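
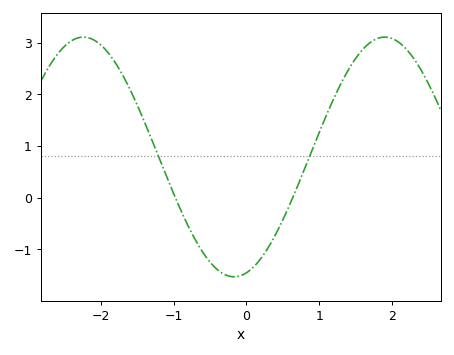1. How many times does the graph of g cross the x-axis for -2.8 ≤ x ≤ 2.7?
2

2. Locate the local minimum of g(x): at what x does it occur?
-0.2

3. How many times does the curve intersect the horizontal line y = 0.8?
2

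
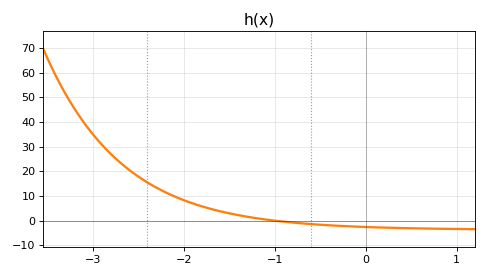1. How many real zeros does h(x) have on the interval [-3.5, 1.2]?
1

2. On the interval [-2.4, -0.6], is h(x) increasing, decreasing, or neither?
decreasing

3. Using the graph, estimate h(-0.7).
-1.12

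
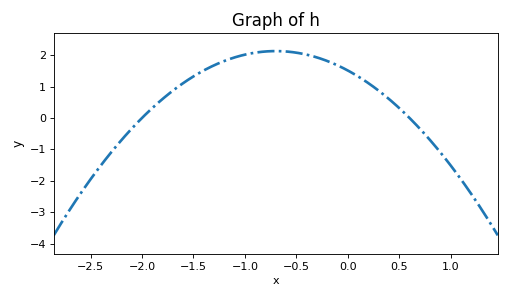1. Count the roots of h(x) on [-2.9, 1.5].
2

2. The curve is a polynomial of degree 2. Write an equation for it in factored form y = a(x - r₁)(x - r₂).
y = -1.26(x + 2)(x - 0.6)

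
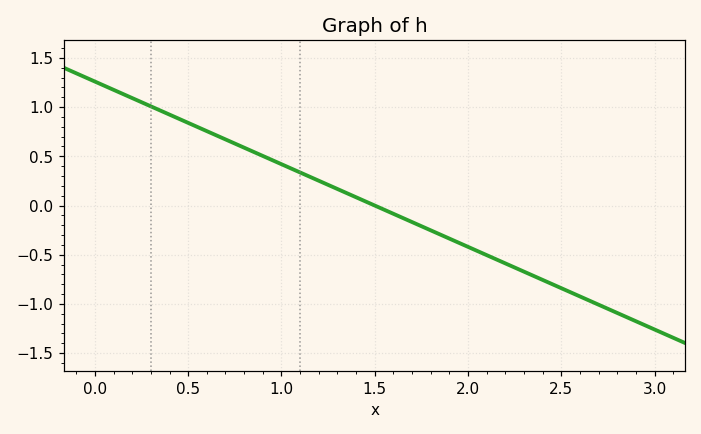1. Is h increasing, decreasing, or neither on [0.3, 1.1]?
decreasing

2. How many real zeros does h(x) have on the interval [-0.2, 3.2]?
1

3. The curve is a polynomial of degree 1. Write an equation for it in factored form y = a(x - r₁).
y = -0.84(x - 1.5)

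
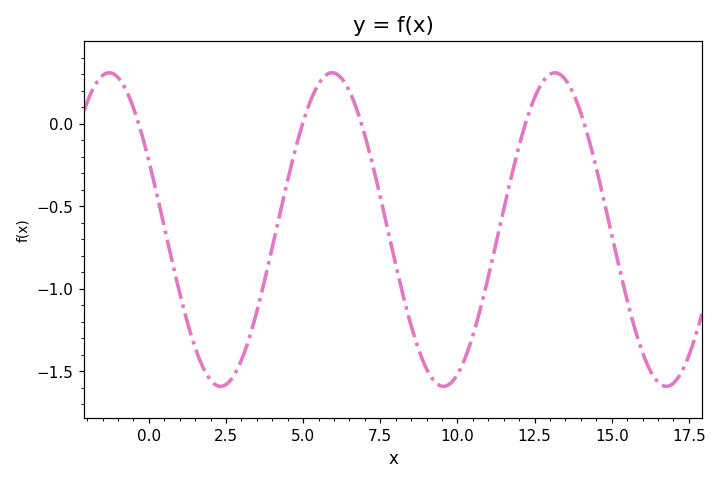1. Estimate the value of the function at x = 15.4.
-0.992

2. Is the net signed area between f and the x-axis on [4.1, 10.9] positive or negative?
negative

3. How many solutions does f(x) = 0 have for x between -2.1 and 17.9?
5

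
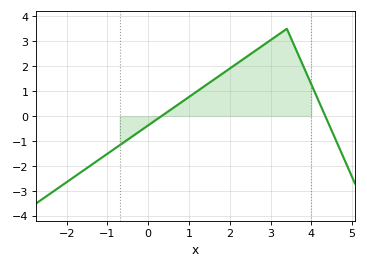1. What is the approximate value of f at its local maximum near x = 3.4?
3.5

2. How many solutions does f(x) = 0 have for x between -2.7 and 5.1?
2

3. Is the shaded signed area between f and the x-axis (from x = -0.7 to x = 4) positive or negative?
positive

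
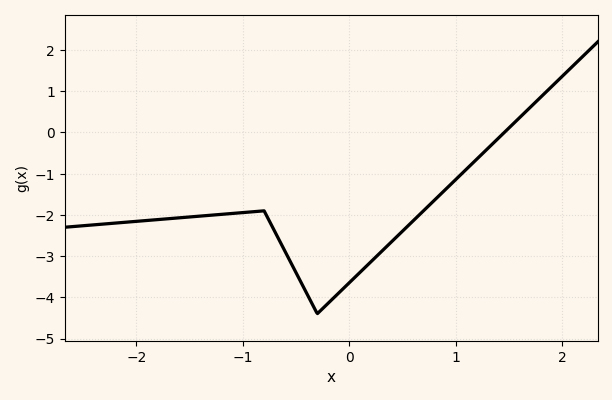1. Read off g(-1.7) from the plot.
-2.1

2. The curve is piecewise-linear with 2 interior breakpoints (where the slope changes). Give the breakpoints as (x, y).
(-0.8, -1.9); (-0.3, -4.4)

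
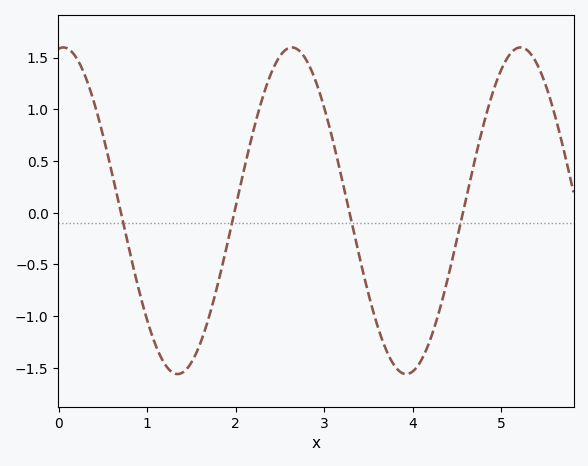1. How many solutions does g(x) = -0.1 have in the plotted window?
4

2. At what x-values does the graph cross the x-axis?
0.701, 1.98, 3.29, 4.57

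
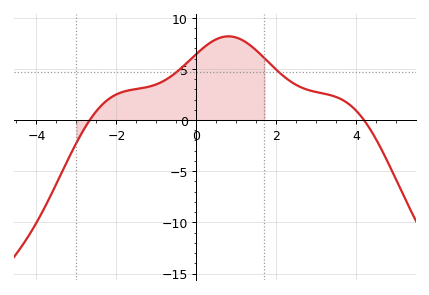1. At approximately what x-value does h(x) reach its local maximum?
0.802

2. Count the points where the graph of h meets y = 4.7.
2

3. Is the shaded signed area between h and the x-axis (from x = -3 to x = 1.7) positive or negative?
positive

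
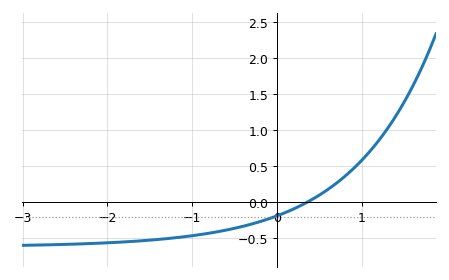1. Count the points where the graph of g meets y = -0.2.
1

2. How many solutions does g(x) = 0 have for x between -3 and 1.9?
1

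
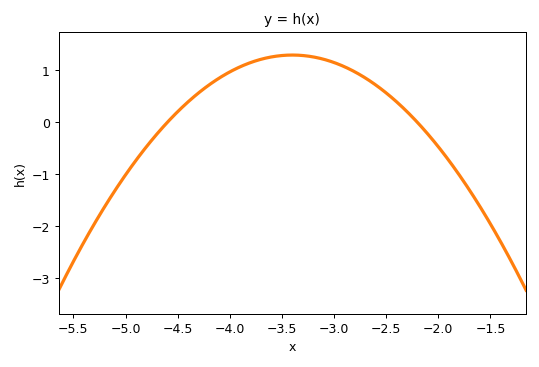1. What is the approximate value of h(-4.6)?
0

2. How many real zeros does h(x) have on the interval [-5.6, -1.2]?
2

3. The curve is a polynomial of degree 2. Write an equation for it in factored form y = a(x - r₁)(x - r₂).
y = -0.9(x + 4.6)(x + 2.2)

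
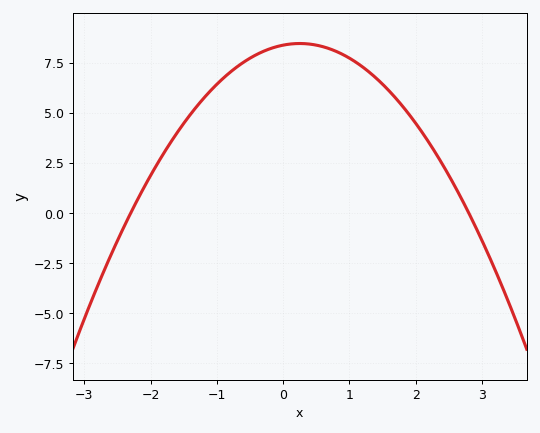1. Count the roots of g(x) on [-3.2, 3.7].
2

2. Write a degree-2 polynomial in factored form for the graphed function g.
y = -1.3(x + 2.3)(x - 2.8)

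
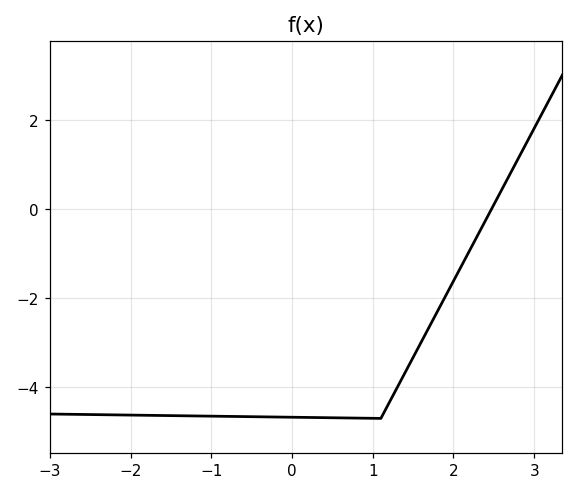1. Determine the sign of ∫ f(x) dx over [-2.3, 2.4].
negative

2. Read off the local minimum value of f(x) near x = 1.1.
-4.6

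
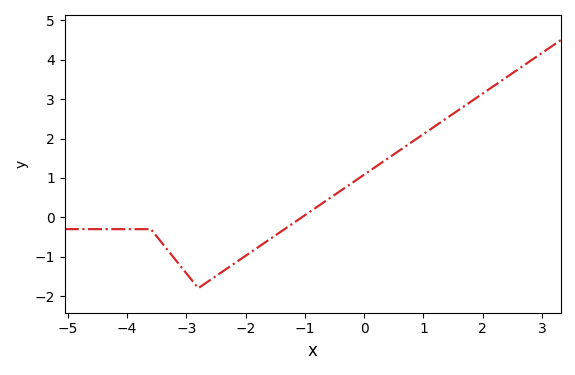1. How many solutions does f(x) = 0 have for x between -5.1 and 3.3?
1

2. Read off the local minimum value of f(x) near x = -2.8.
-1.8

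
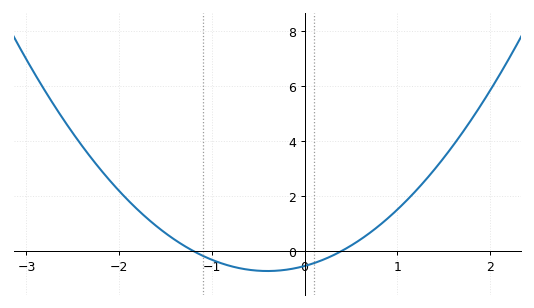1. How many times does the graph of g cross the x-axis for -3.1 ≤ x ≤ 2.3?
2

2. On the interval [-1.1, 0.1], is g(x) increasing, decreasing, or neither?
neither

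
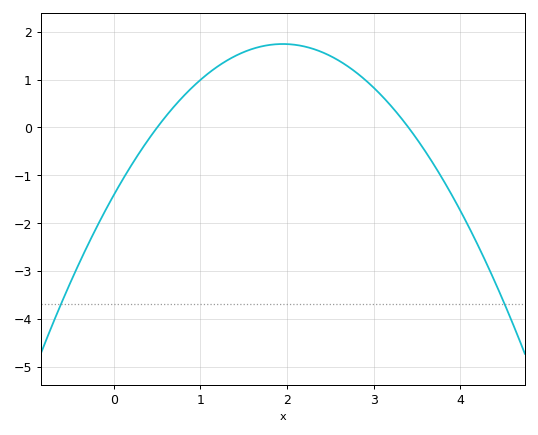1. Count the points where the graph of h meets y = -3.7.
2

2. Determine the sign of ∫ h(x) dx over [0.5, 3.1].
positive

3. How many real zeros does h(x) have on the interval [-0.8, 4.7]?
2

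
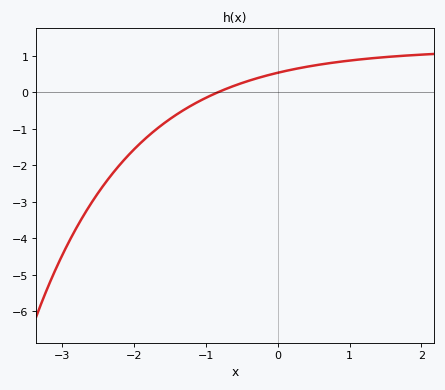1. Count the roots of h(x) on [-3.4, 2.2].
1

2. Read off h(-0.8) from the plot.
0.034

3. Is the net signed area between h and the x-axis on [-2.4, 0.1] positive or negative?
negative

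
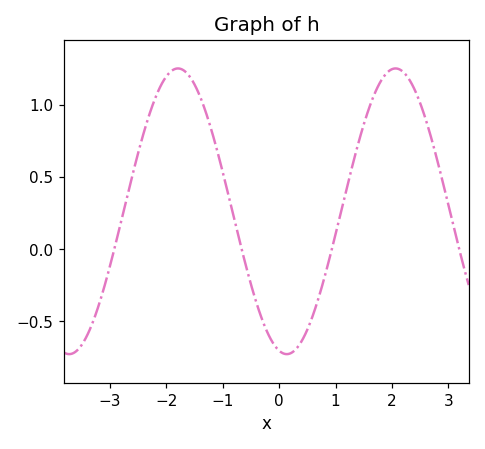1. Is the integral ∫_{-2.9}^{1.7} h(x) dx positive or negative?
positive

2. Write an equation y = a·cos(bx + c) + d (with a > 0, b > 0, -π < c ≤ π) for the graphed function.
y = 0.99cos(1.6x + 2.9) + 0.26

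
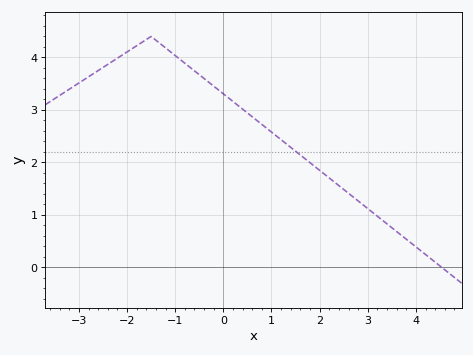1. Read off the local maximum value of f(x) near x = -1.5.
4.4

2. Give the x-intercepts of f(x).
4.54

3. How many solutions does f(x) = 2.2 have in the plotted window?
1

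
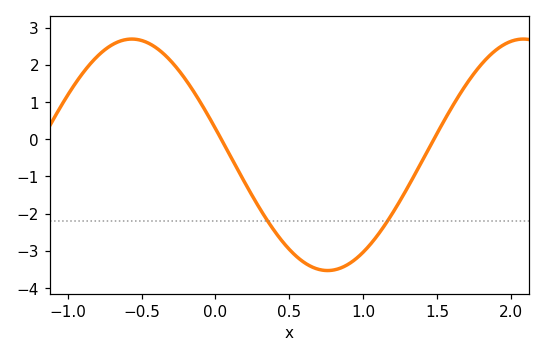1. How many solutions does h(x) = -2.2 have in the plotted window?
2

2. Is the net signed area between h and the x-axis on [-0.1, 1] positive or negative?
negative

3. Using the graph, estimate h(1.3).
-1.31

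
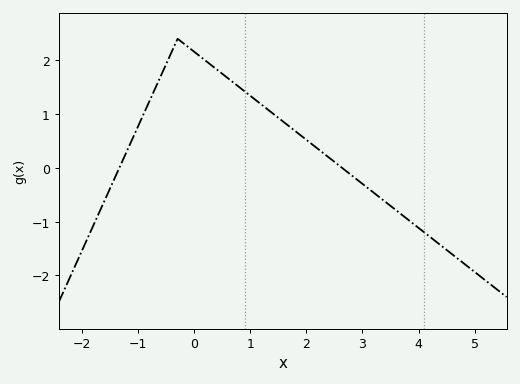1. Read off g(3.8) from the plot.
-1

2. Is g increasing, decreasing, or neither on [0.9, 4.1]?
decreasing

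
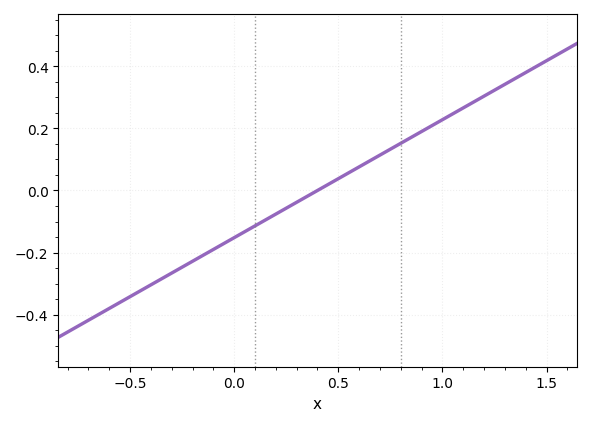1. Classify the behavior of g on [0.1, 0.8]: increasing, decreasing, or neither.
increasing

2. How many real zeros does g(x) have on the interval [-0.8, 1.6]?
1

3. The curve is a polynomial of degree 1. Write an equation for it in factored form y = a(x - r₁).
y = 0.38(x - 0.4)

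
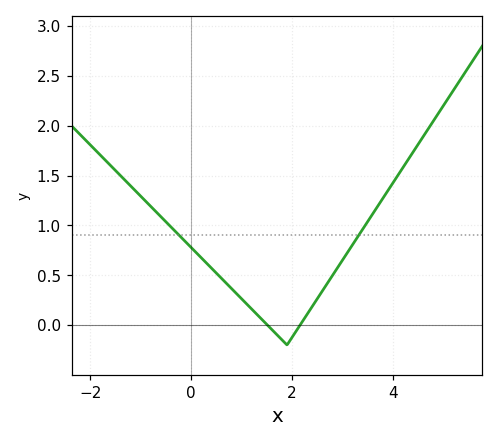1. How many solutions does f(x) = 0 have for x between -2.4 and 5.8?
2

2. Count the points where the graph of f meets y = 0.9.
2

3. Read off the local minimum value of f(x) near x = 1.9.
-0.199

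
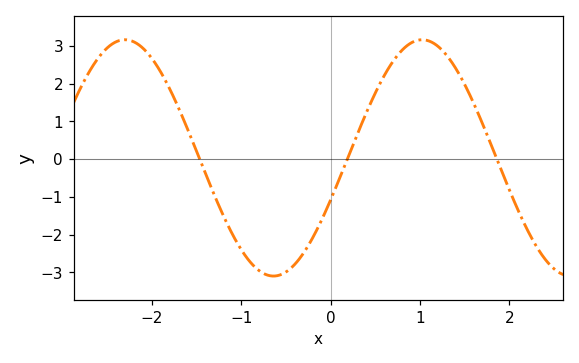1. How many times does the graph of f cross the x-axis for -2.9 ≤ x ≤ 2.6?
3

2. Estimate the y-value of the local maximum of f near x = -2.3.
3.16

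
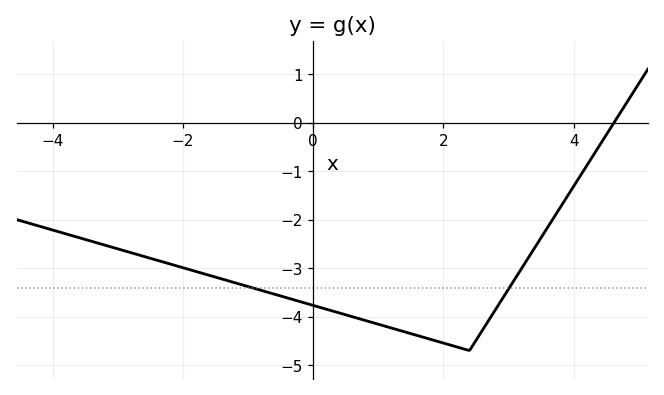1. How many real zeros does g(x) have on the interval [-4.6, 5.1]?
1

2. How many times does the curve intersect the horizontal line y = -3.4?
2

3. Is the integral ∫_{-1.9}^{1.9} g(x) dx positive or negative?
negative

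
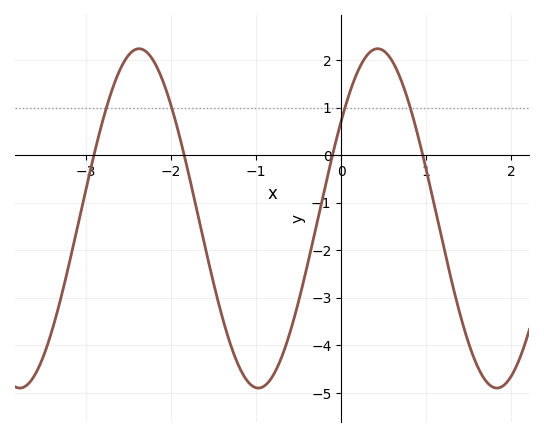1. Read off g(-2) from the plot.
1.04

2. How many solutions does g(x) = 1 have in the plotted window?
4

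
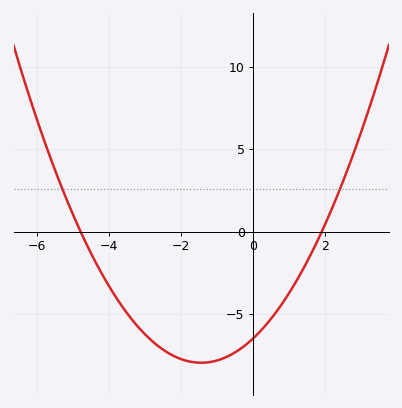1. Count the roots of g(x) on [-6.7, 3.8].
2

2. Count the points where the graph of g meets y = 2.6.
2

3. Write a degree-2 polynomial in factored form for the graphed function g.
y = 0.71(x + 4.8)(x - 1.9)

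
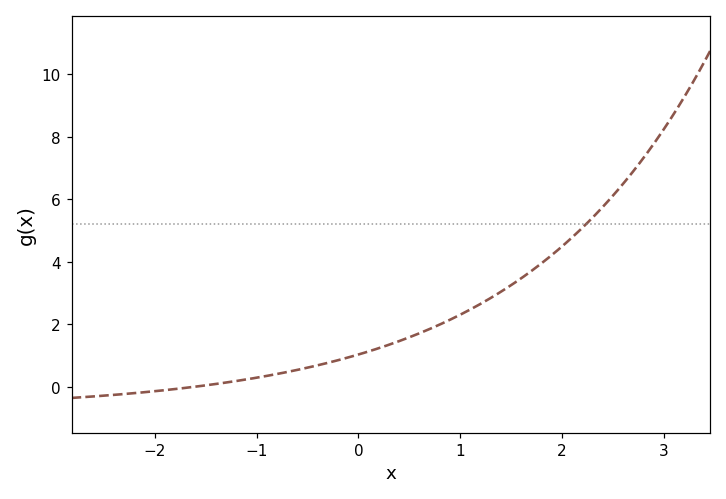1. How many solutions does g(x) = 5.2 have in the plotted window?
1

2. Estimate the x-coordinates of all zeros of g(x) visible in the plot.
-1.6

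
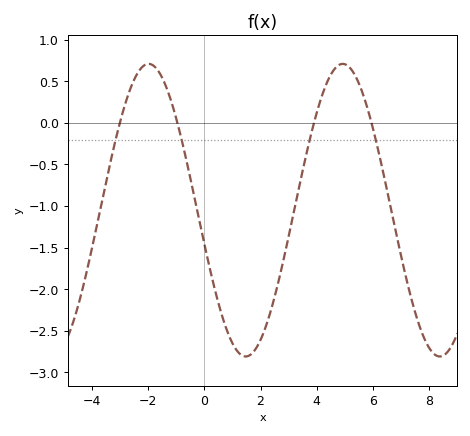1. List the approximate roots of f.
-3, -1, 4, 6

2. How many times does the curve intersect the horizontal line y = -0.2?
4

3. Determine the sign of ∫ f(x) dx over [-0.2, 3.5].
negative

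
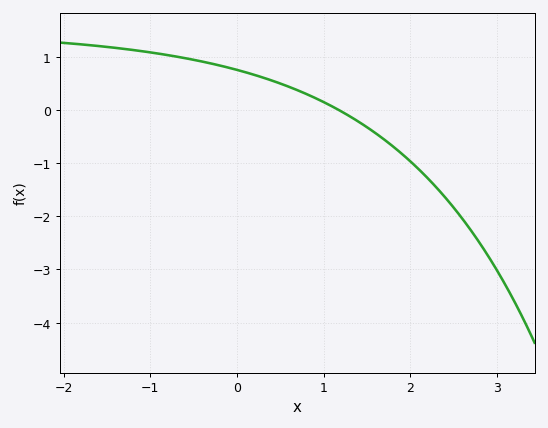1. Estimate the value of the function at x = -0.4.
0.9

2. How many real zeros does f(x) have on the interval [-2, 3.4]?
1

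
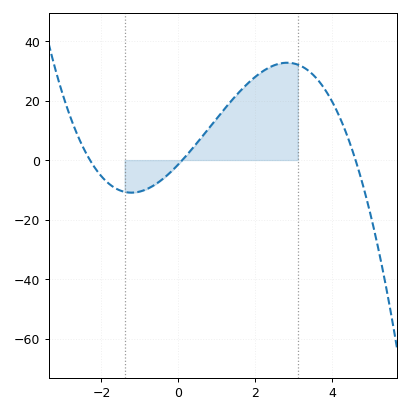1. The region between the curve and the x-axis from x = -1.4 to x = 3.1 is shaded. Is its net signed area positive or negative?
positive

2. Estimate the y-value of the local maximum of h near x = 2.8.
32.7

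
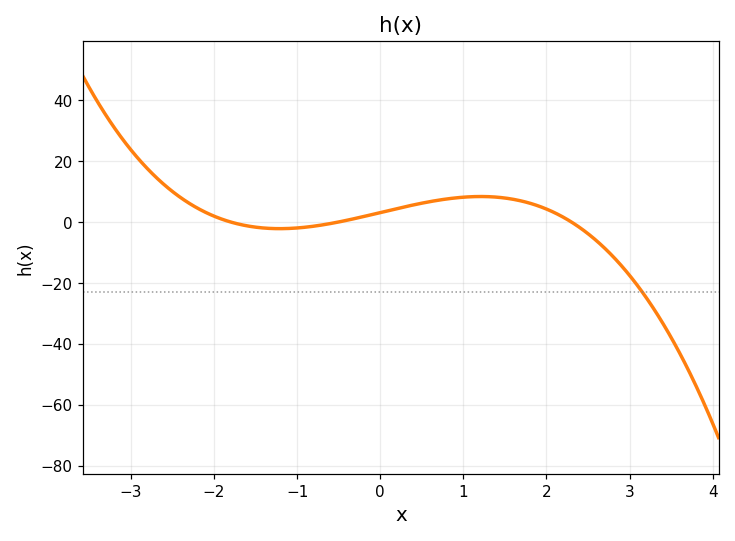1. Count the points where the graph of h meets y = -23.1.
1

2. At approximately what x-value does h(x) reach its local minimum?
-1.21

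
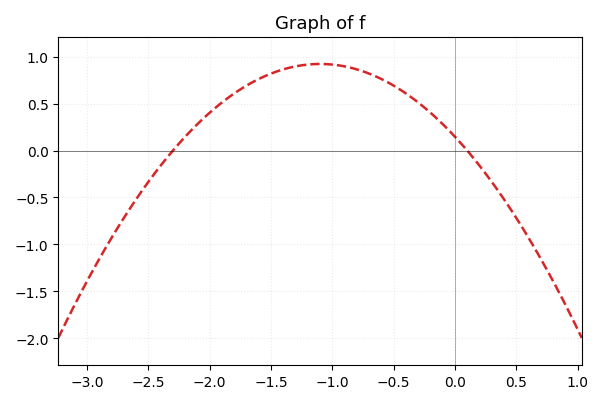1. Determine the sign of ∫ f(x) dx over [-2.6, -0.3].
positive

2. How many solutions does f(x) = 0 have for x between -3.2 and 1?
2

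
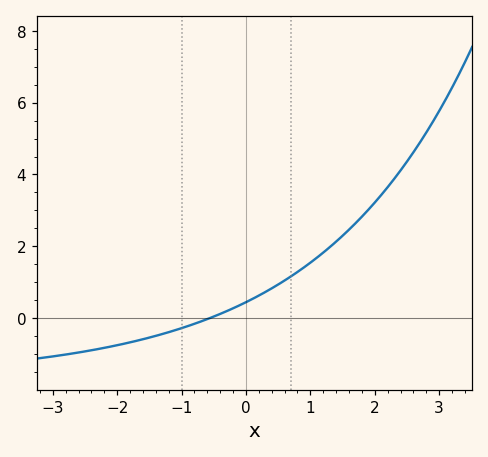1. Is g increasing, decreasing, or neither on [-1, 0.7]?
increasing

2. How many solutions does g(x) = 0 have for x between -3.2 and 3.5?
1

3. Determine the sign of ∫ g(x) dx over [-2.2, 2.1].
positive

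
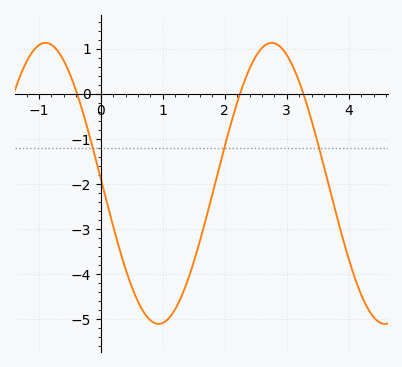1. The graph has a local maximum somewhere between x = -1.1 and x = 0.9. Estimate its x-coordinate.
-0.9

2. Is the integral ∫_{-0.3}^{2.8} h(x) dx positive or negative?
negative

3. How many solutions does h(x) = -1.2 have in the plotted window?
3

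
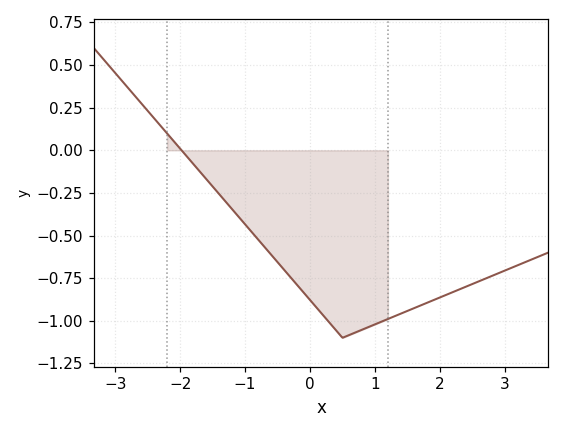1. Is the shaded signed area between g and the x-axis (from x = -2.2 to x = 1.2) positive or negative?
negative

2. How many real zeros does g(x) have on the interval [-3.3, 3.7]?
1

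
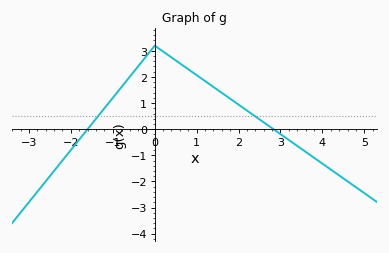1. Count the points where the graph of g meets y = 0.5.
2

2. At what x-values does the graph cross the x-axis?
-1.6, 2.83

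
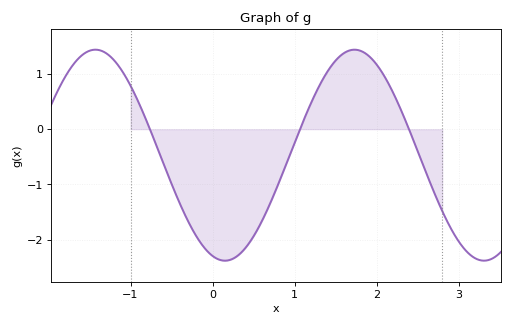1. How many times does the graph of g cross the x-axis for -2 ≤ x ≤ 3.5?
3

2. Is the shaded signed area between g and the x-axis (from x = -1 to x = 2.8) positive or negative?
negative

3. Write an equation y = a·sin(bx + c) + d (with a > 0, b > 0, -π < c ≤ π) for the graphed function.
y = 1.91sin(2x - 1.9) - 0.47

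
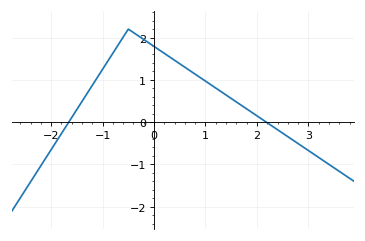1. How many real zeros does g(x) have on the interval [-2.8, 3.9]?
2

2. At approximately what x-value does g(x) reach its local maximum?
-0.501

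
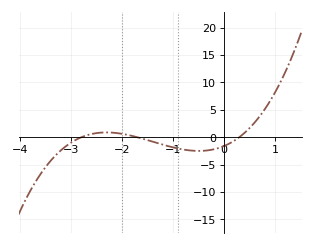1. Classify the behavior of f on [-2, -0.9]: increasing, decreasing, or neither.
decreasing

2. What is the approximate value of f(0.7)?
4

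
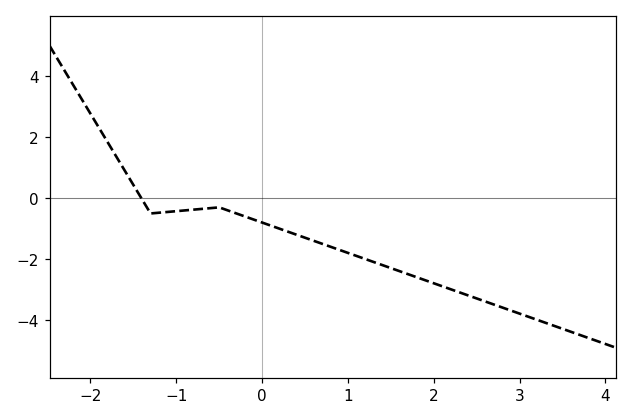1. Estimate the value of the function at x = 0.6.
-1.4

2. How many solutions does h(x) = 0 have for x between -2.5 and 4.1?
1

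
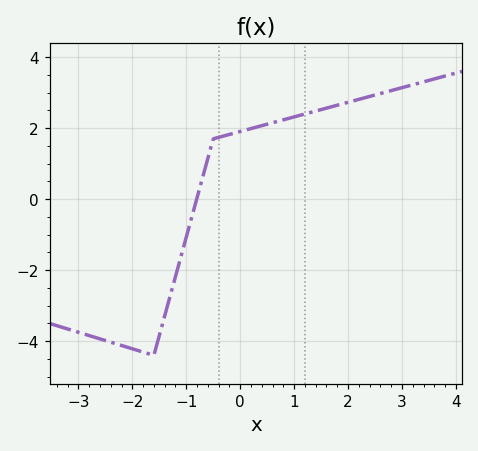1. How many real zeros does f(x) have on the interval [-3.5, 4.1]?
1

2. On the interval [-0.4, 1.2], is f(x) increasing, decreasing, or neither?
increasing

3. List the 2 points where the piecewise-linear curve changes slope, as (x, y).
(-1.6, -4.4); (-0.5, 1.7)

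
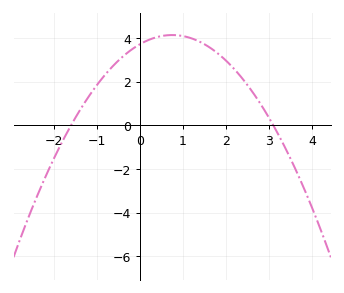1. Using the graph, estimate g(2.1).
2.8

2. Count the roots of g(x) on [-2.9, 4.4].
2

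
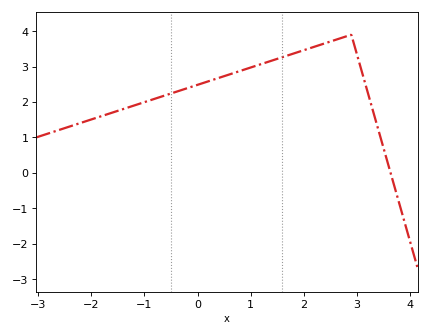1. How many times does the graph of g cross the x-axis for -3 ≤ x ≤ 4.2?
1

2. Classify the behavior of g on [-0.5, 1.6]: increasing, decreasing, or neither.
increasing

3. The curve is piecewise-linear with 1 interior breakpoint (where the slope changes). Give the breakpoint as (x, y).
(2.9, 3.9)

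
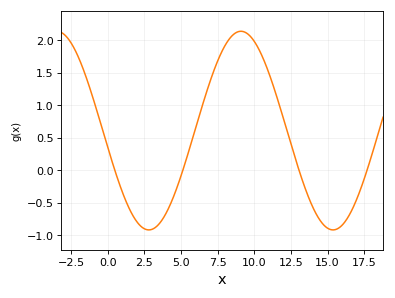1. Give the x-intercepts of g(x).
0.5, 5, 13, 17.5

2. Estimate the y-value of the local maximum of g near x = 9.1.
2.15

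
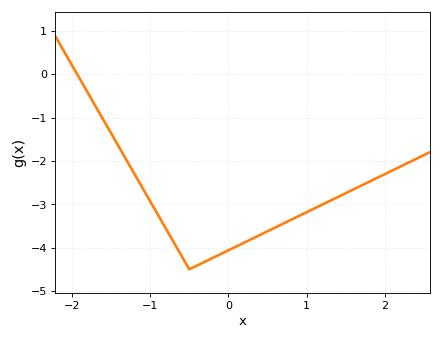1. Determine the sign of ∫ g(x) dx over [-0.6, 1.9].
negative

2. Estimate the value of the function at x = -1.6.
-1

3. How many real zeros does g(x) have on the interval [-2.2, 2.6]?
1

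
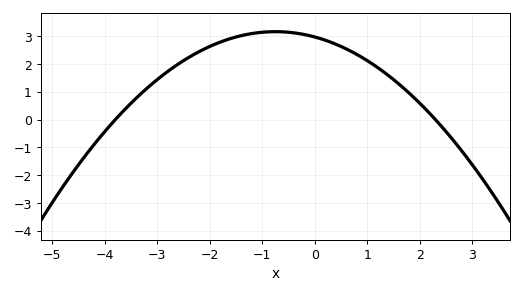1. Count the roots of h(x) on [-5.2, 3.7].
2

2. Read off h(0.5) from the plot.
2.6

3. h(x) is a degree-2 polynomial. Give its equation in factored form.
y = -0.34(x + 3.8)(x - 2.3)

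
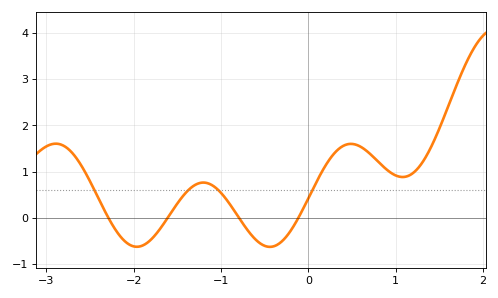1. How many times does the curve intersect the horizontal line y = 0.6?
4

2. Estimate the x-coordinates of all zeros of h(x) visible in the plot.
-2.29, -1.61, -0.794, -0.113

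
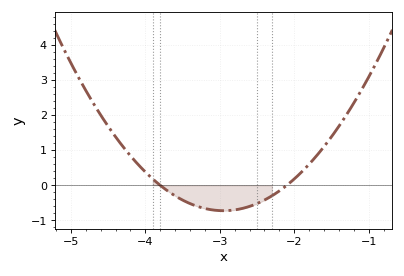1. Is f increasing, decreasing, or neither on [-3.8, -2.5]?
neither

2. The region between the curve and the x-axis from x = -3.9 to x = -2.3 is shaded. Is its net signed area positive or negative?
negative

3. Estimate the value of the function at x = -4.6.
2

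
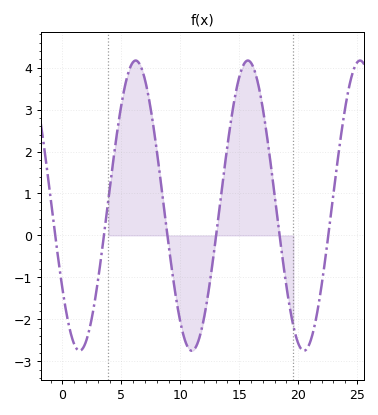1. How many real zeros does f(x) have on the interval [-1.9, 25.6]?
6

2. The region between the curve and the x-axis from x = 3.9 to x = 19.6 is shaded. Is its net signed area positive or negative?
positive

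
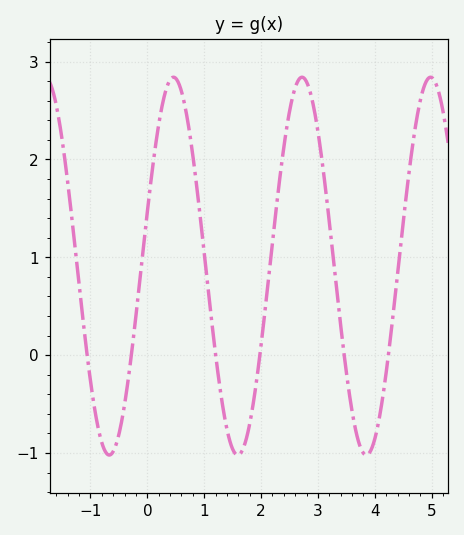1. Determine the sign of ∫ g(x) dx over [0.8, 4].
positive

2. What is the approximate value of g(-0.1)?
0.9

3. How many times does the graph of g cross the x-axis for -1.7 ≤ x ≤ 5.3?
6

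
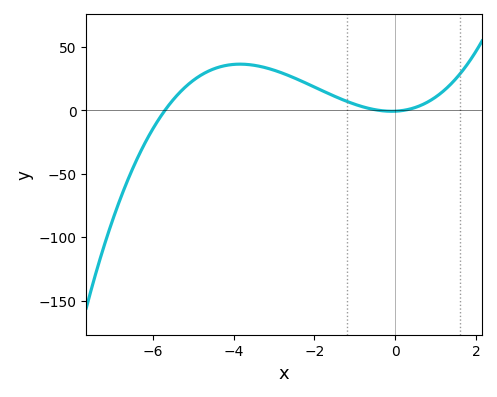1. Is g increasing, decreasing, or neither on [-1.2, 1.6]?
neither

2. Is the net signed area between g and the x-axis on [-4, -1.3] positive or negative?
positive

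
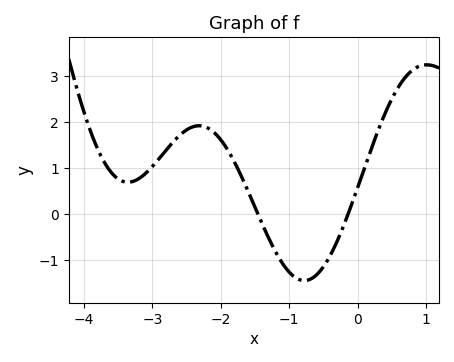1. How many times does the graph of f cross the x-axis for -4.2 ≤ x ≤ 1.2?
2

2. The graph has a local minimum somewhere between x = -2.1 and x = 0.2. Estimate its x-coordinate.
-0.8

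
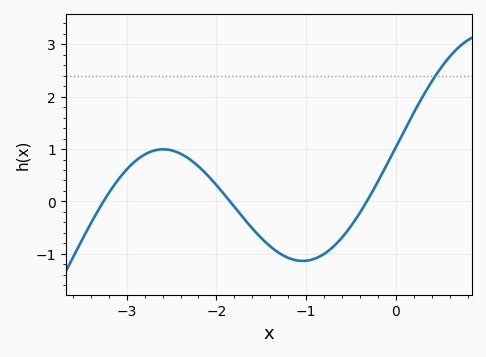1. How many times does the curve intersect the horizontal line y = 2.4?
1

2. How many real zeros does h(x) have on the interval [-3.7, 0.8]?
3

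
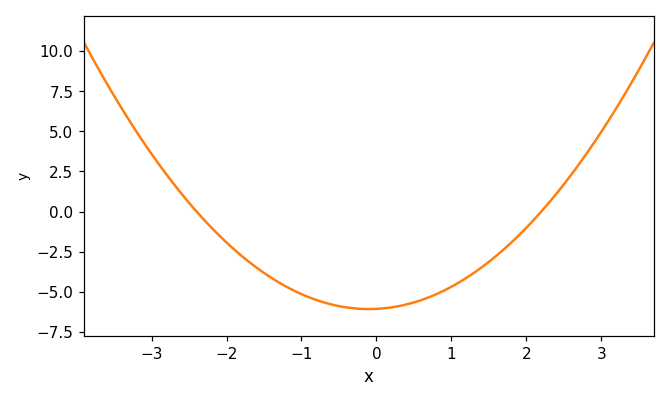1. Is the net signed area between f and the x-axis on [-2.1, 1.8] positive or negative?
negative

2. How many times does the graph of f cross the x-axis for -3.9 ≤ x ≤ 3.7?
2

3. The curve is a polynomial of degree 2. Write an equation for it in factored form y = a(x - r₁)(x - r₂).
y = 1.15(x + 2.4)(x - 2.2)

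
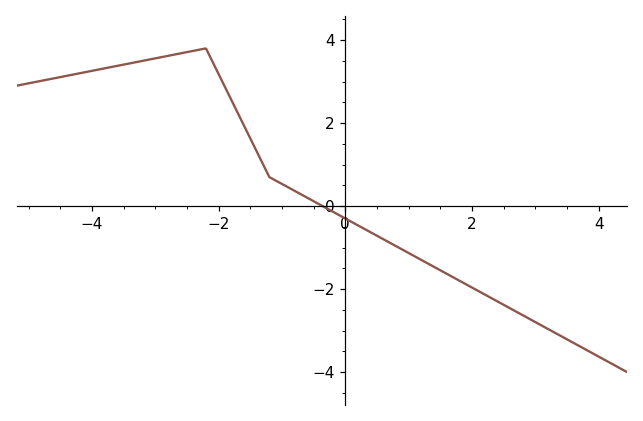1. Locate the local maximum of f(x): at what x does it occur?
-2.2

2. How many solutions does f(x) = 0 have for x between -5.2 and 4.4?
1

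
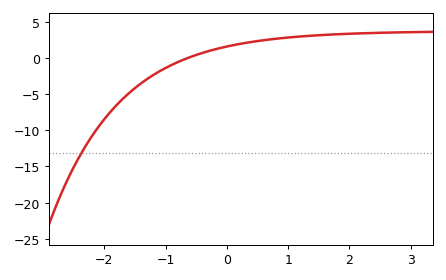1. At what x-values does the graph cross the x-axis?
-0.639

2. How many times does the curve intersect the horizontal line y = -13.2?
1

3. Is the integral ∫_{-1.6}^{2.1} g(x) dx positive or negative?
positive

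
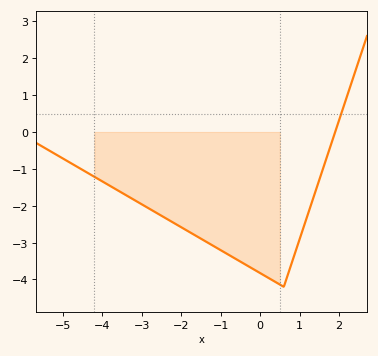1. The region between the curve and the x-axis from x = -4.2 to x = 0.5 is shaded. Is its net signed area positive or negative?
negative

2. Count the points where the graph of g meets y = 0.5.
1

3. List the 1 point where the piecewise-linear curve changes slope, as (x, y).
(0.6, -4.2)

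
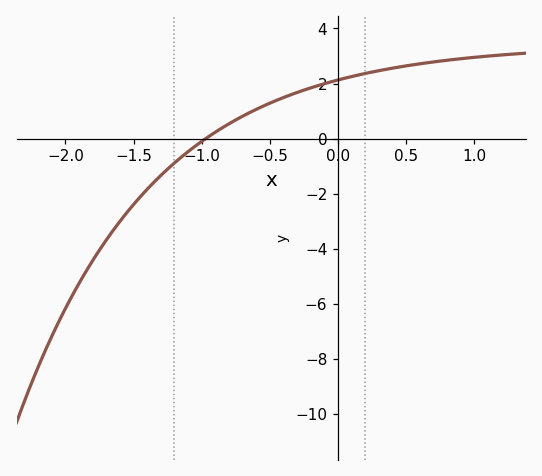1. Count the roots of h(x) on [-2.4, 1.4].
1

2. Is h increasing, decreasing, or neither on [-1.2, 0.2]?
increasing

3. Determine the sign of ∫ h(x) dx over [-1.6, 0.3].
positive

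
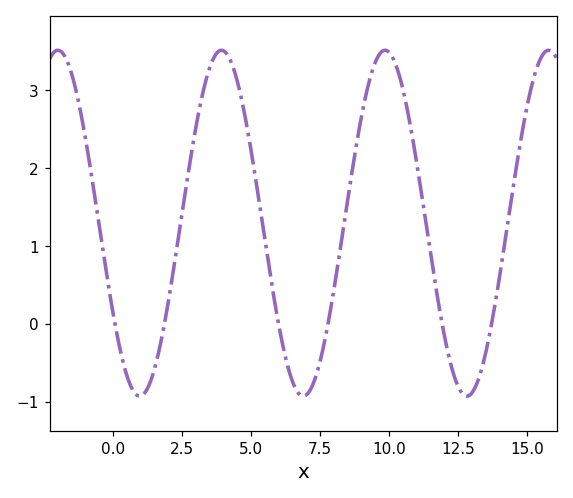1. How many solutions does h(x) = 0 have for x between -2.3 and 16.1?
6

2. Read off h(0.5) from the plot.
-0.659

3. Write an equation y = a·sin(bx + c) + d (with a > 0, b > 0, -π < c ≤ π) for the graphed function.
y = 2.22sin(1.06x - 2.6) + 1.29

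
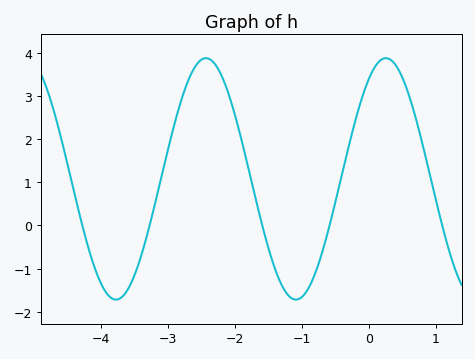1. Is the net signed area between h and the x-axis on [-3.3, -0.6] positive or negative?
positive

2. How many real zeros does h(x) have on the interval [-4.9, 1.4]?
5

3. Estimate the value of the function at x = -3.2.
0.5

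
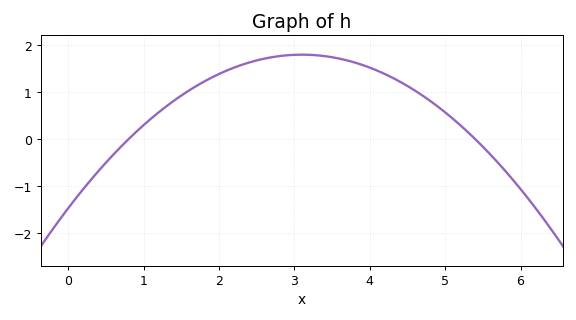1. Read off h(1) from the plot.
0.299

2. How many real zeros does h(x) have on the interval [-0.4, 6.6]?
2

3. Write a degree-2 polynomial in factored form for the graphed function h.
y = -0.34(x - 0.8)(x - 5.4)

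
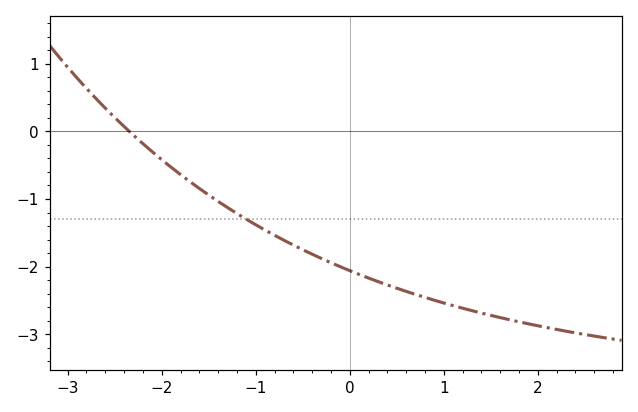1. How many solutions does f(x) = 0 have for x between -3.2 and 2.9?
1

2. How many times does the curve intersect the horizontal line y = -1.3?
1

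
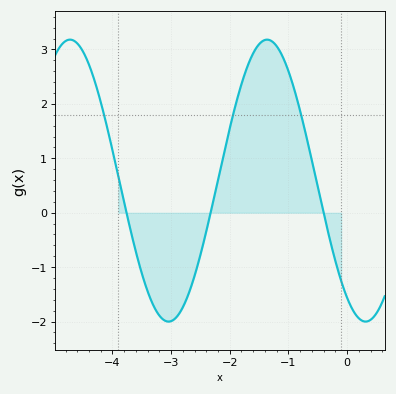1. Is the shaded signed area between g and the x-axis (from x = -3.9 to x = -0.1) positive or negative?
positive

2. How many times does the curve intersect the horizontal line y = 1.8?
3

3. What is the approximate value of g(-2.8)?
-1.74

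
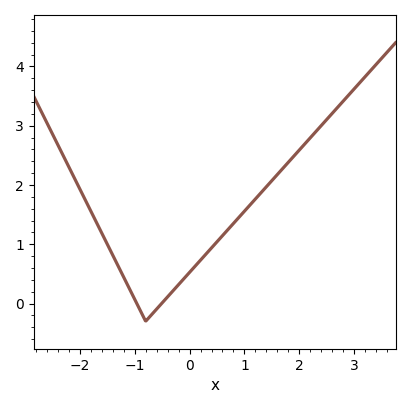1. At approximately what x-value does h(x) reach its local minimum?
-0.8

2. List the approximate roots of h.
-1, -0.5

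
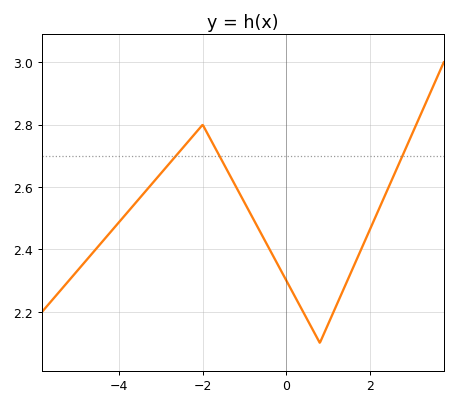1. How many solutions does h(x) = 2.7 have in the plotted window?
3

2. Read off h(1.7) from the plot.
2.37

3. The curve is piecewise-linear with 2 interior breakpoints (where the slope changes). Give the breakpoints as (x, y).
(-2, 2.8); (0.8, 2.1)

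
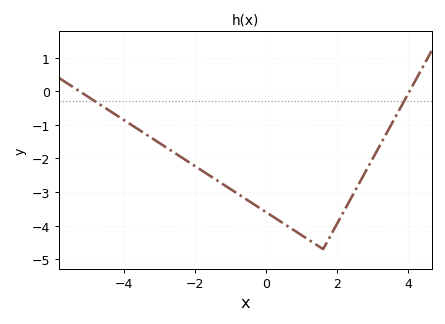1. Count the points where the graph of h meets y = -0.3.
2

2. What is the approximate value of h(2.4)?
-3.15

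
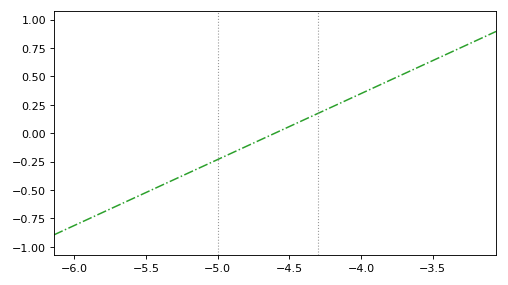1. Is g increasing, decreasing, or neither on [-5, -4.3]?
increasing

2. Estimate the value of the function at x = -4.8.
-0.1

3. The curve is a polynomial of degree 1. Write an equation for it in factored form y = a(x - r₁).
y = 0.58(x + 4.6)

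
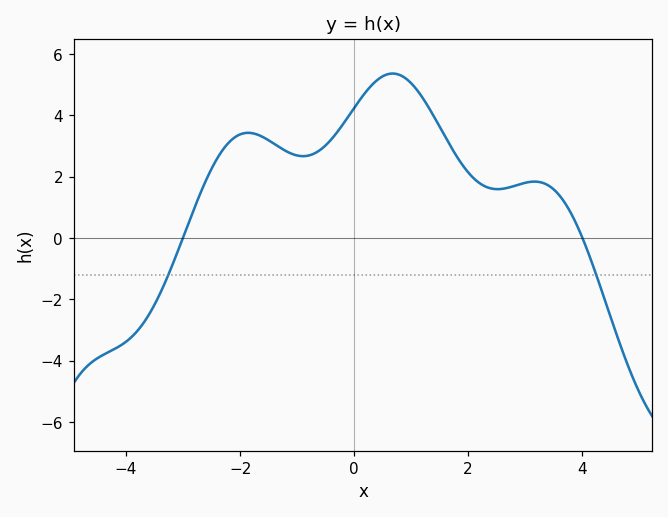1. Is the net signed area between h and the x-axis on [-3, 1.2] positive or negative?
positive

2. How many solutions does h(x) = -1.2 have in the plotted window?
2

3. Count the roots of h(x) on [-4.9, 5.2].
2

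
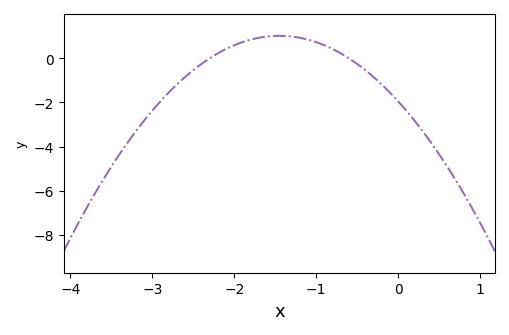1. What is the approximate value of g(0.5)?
-4.34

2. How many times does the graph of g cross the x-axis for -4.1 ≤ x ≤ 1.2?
2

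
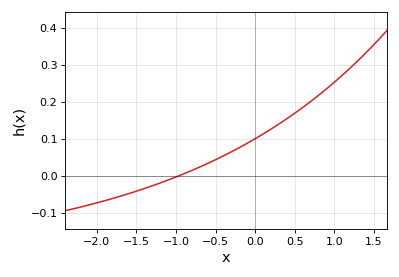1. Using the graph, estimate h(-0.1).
0.088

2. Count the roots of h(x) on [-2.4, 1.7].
1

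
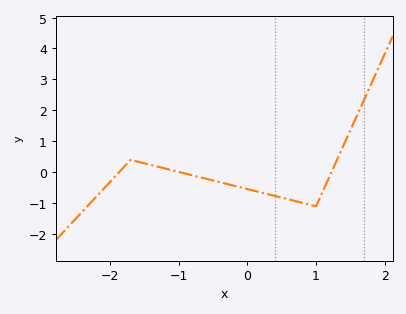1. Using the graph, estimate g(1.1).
-0.6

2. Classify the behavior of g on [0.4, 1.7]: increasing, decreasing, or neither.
neither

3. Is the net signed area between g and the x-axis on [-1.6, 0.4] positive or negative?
negative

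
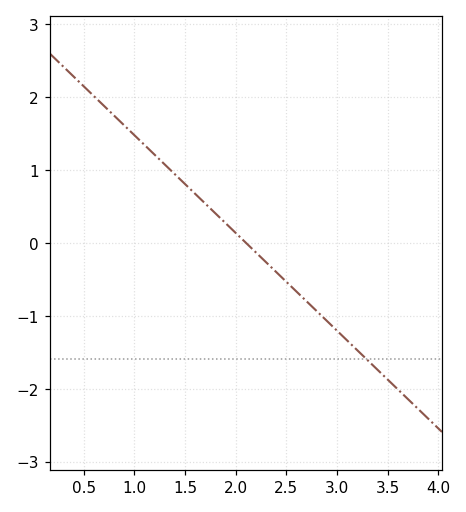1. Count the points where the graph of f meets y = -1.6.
1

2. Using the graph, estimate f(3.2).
-1.5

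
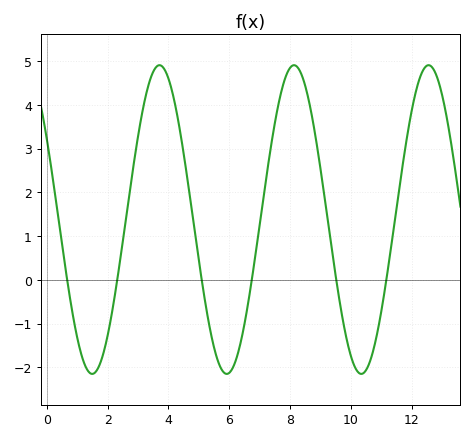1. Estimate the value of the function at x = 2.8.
2.37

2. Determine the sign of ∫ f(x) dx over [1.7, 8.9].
positive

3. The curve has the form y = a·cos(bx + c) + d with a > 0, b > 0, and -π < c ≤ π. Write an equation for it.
y = 3.53cos(1.42x + 1.02) + 1.38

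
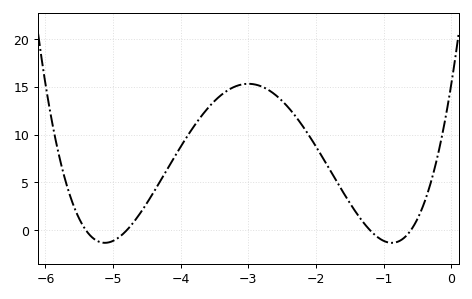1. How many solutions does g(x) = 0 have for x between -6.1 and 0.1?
4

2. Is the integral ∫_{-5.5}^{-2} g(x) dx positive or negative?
positive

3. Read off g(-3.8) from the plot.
10.9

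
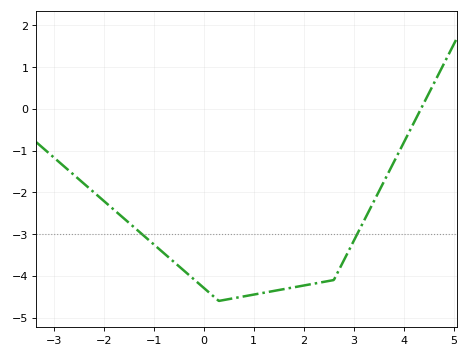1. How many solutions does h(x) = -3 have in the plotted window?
2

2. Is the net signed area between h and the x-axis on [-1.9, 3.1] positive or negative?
negative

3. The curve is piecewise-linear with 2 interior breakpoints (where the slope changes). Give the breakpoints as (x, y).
(0.3, -4.6); (2.6, -4.1)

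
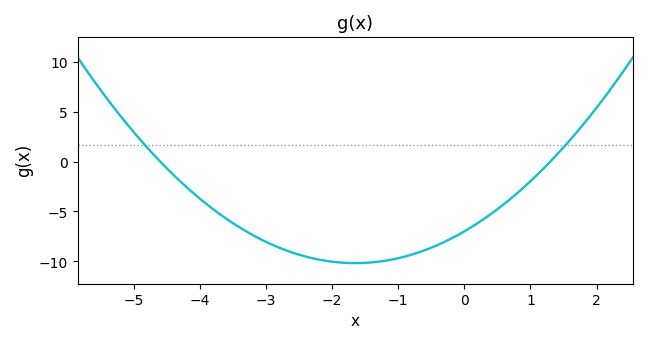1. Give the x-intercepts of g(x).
-4.6, 1.4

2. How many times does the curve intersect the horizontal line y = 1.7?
2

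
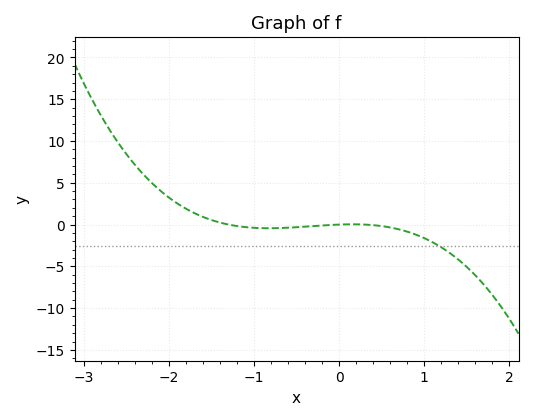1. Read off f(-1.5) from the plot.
0.54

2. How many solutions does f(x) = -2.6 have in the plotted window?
1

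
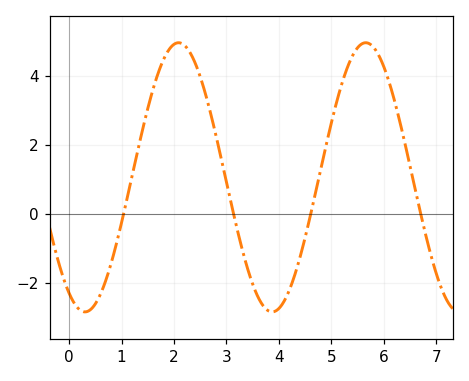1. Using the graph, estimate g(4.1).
-2.6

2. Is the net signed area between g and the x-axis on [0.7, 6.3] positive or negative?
positive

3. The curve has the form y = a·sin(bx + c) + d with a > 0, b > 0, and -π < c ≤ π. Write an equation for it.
y = 3.9sin(1.8x - 2.1) + 1.05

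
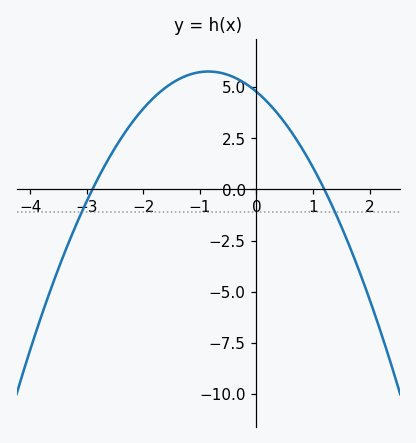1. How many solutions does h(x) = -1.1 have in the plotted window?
2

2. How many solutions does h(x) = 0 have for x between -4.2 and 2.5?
2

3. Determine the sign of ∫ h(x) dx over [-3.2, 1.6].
positive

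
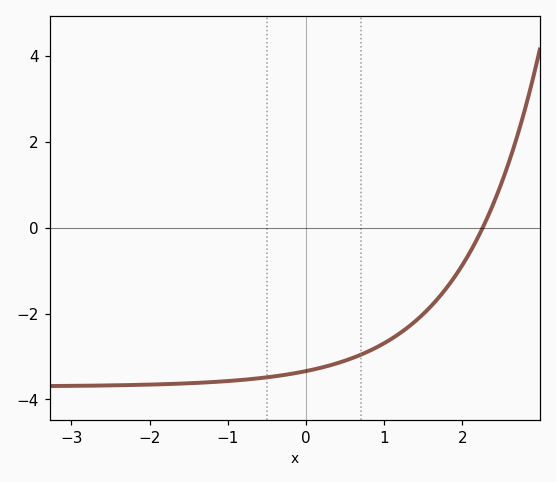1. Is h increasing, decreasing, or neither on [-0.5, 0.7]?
increasing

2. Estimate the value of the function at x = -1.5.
-3.62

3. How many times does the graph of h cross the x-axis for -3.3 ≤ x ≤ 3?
1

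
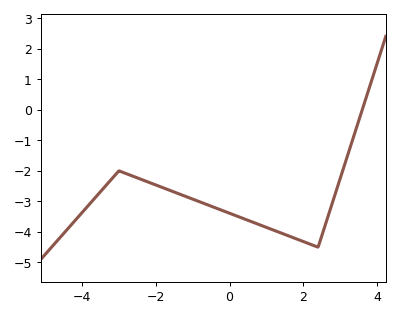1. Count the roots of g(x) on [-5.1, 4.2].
1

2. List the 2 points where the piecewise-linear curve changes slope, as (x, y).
(-3, -2); (2.4, -4.5)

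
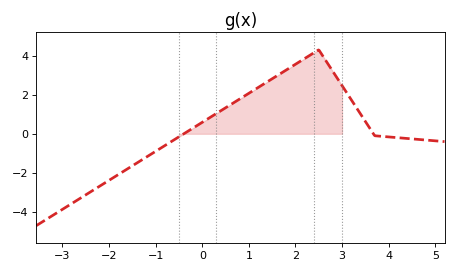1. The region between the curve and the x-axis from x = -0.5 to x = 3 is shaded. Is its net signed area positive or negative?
positive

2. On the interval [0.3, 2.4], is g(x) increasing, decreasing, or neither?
increasing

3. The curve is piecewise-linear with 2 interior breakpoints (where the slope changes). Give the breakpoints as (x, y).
(2.5, 4.3); (3.7, -0.1)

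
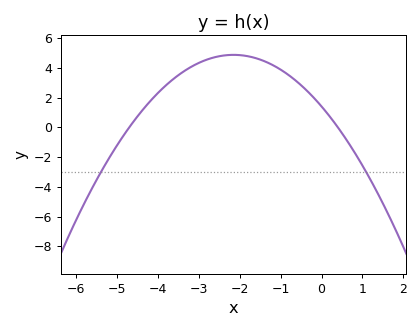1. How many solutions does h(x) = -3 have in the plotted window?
2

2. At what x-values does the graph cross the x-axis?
-4.8, 0.4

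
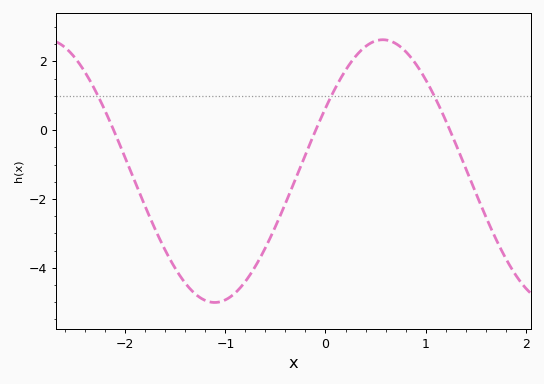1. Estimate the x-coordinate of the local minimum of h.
-1.11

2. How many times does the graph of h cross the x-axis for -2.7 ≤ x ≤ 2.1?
3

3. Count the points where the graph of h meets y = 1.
3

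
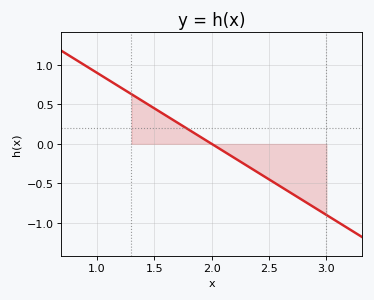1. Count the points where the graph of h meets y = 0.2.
1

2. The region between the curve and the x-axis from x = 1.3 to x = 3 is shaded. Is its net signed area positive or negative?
negative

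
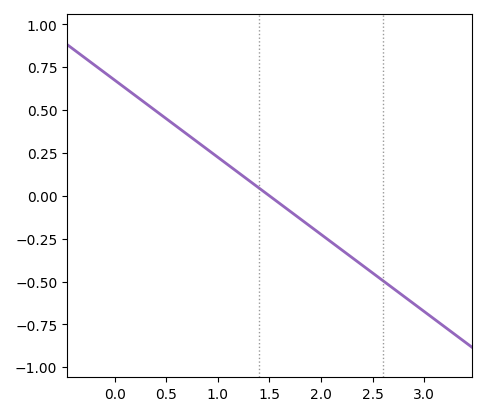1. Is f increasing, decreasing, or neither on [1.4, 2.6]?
decreasing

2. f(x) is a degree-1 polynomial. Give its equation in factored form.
y = -0.45(x - 1.5)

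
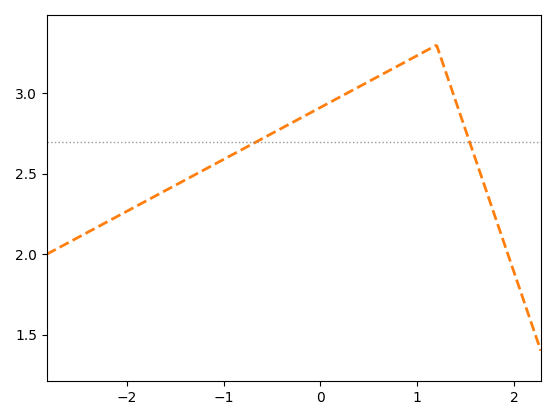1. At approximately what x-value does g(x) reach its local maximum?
1.2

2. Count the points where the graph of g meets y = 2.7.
2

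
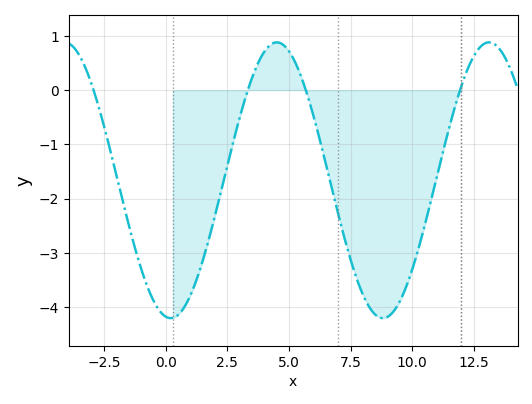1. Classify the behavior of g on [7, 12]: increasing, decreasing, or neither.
neither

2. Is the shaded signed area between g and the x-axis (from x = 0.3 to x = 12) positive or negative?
negative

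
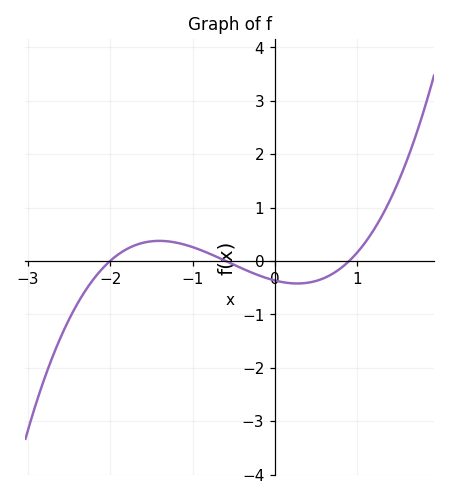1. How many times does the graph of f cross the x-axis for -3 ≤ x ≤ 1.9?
3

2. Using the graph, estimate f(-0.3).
-0.208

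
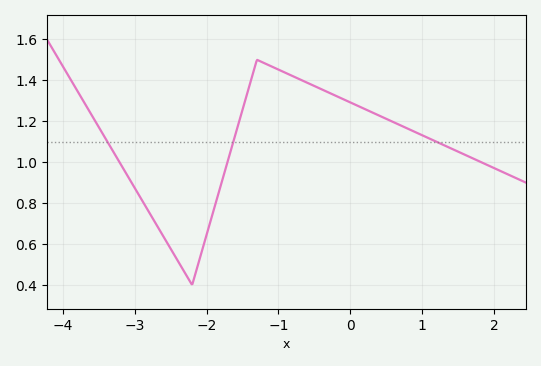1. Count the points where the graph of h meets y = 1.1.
3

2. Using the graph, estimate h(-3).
0.88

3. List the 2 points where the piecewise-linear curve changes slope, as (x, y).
(-2.2, 0.4); (-1.3, 1.5)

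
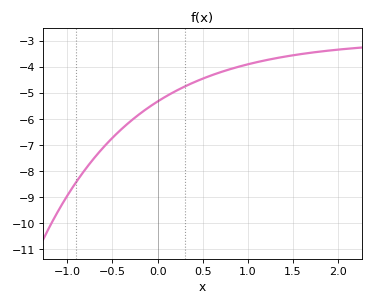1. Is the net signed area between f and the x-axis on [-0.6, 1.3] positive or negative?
negative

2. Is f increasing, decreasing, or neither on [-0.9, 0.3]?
increasing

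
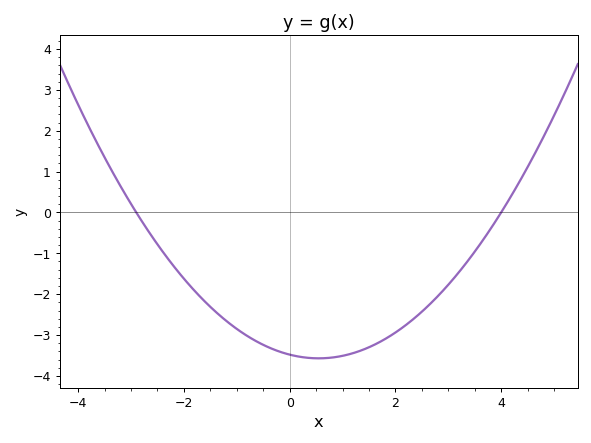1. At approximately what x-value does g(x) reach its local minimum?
0.6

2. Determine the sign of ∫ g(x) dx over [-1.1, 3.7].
negative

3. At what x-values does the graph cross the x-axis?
-2.8, 4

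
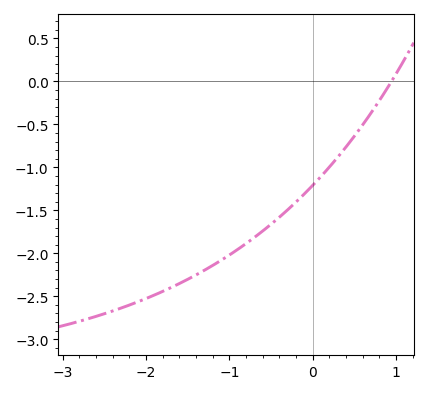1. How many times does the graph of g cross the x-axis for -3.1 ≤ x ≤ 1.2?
1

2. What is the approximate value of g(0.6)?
-0.506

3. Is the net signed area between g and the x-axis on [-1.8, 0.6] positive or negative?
negative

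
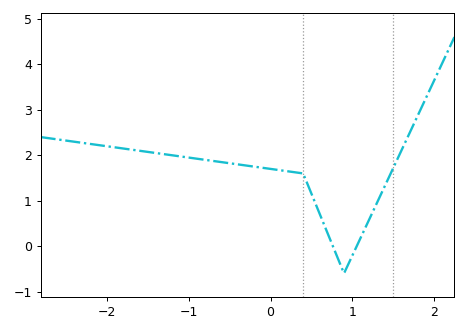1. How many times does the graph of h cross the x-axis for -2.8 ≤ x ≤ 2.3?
2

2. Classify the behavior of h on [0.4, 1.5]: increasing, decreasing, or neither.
neither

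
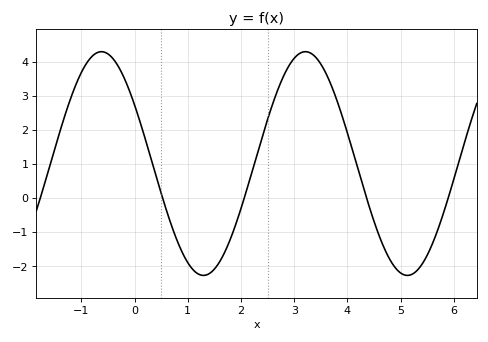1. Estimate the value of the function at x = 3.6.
3.64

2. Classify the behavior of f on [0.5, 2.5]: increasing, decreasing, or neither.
neither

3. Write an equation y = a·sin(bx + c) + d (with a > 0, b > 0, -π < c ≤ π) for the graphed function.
y = 3.28sin(1.64x + 2.59) + 1.01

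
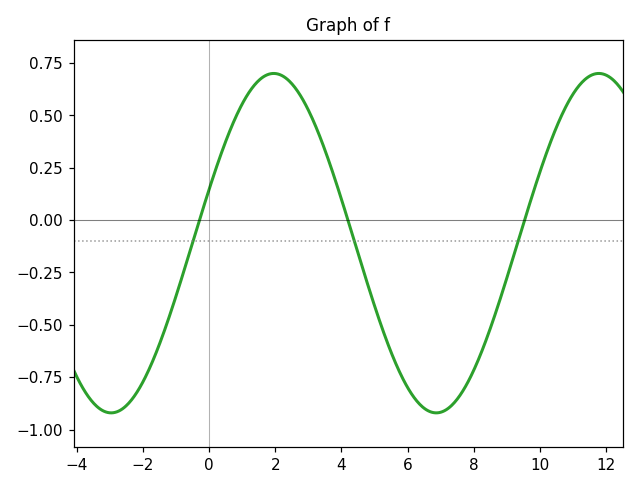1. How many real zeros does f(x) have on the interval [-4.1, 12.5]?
3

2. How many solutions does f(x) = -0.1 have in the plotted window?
3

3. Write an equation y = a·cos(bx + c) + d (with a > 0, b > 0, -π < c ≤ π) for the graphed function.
y = 0.81cos(0.64x - 1.25) - 0.11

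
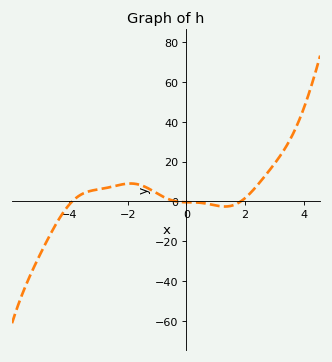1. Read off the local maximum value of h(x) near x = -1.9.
10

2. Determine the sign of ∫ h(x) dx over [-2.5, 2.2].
positive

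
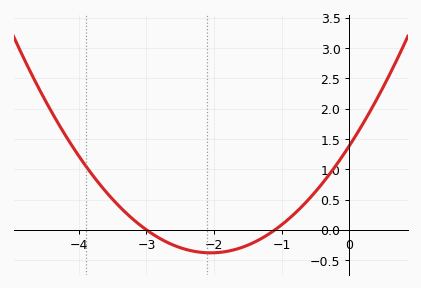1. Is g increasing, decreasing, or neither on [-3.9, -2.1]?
decreasing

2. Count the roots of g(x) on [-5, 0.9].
2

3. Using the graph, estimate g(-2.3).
-0.35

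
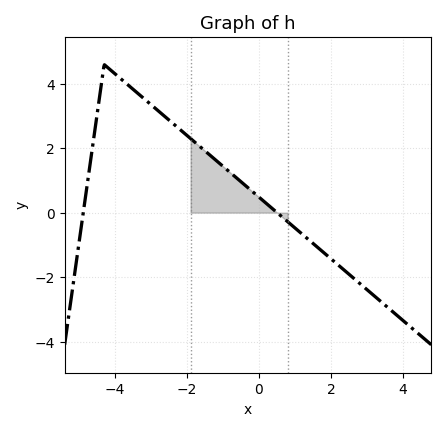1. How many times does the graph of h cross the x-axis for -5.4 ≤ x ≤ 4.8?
2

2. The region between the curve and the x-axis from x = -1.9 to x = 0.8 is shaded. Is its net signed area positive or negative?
positive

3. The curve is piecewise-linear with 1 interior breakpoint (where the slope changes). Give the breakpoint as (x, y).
(-4.3, 4.6)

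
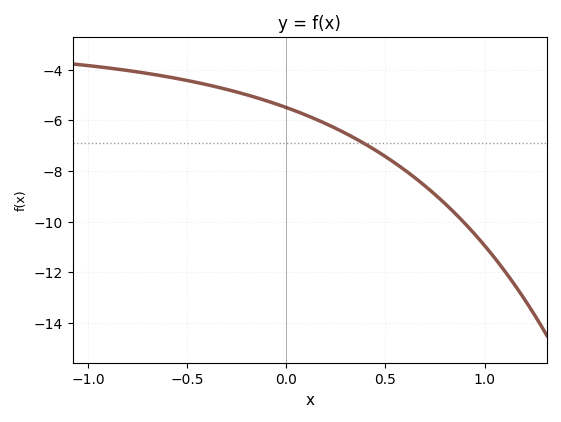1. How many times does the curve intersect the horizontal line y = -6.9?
1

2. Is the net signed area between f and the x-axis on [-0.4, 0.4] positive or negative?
negative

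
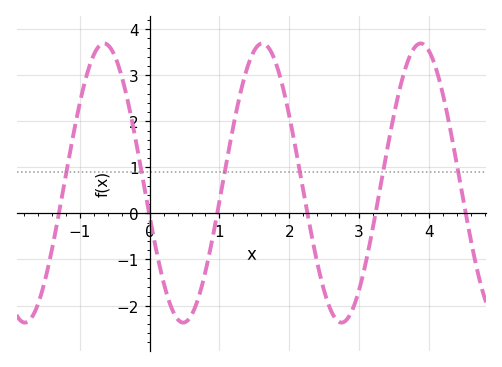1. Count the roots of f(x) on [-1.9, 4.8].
6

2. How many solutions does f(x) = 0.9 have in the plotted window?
6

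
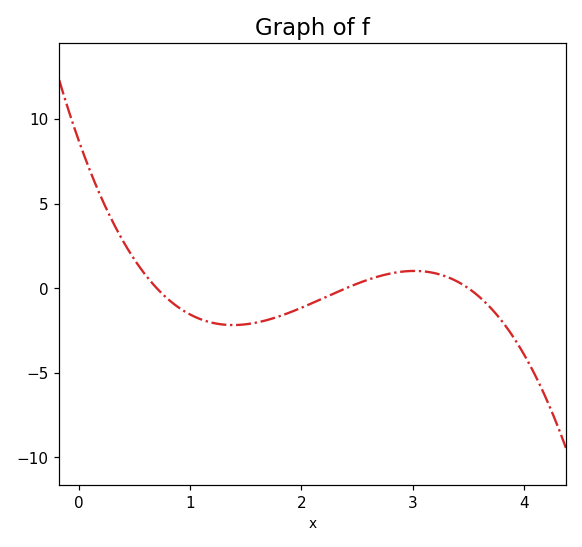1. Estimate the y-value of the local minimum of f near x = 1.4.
-2.18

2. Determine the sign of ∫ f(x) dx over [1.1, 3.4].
negative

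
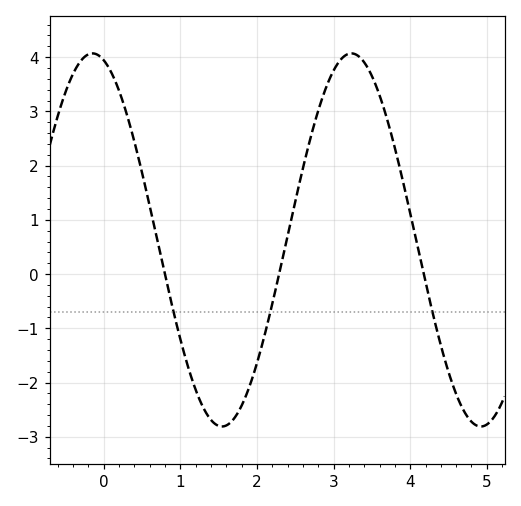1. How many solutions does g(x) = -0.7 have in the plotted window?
3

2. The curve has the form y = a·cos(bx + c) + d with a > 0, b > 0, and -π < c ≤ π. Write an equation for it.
y = 3.44cos(1.86x + 0.27) + 0.63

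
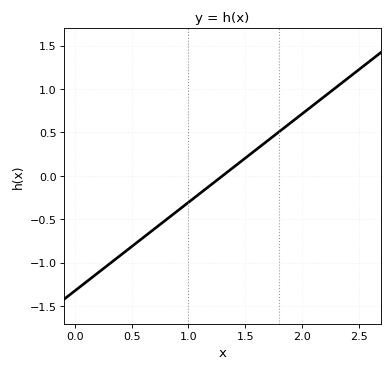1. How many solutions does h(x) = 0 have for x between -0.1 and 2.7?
1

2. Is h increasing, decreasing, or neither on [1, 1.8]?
increasing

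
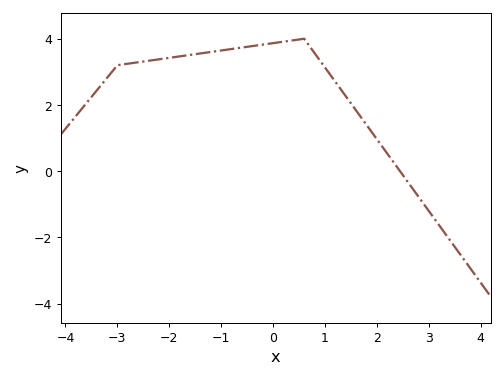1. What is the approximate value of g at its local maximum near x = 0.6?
4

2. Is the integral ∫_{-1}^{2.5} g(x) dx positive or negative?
positive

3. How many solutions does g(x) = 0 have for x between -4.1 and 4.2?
1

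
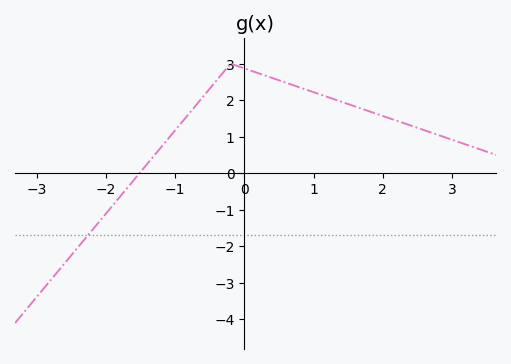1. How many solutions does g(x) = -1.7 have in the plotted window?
1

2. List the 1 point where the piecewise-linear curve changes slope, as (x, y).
(-0.2, 3)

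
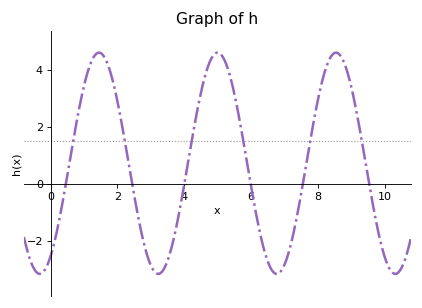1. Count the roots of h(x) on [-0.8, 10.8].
6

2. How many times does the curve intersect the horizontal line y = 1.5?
6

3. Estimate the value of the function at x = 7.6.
0.32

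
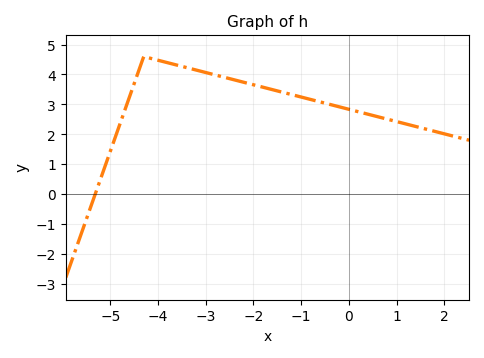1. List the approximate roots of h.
-5.4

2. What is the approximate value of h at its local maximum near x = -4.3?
4.6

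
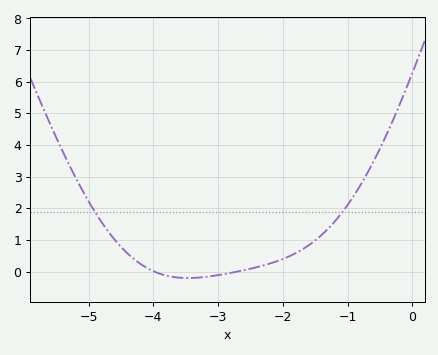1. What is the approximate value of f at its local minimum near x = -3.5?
-0.2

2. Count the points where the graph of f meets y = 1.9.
2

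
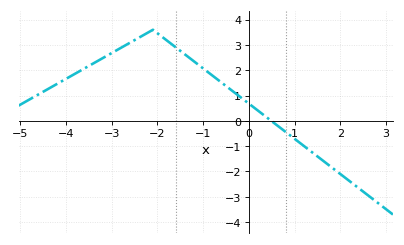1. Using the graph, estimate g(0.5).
-0.016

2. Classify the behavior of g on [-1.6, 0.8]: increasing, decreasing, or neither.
decreasing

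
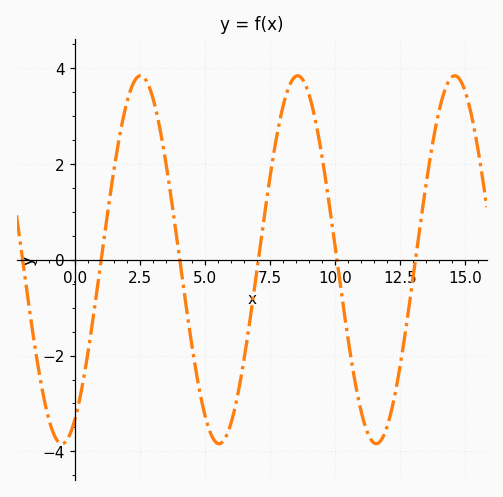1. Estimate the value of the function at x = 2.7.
3.8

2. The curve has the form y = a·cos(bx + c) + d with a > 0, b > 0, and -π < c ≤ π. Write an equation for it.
y = 3.84cos(1x - 2.6) + 0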